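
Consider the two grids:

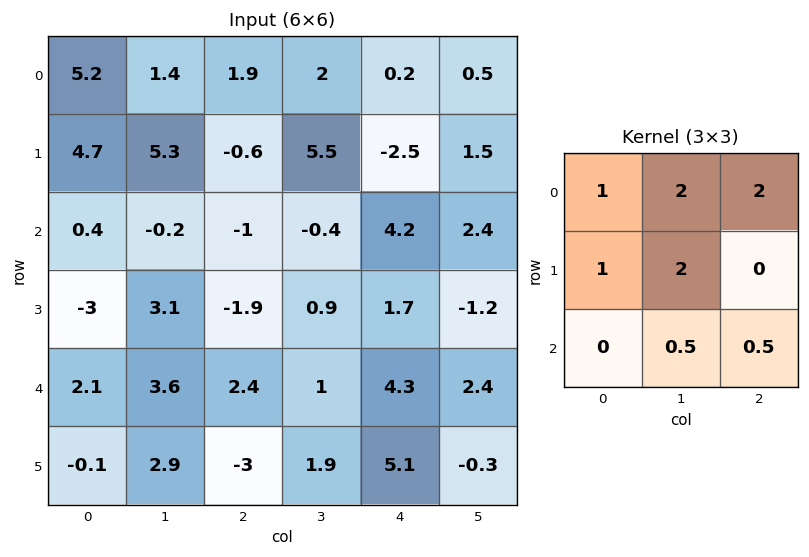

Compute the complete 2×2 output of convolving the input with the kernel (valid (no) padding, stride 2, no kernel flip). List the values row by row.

Output[0,0]: The receptive field on the input at this output position is [5.2 1.4 1.9 / 4.7 5.3 -0.6 / 0.4 -0.2 -1]. Elementwise product with the kernel and sum: 5.2·1 + 1.4·2 + 1.9·2 + 4.7·1 + 5.3·2 + -0.2·0.5 + -1·0.5.
Output[0,1]: The receptive field on the input at this output position is [1.9 2 0.2 / -0.6 5.5 -2.5 / -1 -0.4 4.2]. Elementwise product with the kernel and sum: 1.9·1 + 2·2 + 0.2·2 + -0.6·1 + 5.5·2 + -0.4·0.5 + 4.2·0.5.

26.5 18.6
4.2 9.15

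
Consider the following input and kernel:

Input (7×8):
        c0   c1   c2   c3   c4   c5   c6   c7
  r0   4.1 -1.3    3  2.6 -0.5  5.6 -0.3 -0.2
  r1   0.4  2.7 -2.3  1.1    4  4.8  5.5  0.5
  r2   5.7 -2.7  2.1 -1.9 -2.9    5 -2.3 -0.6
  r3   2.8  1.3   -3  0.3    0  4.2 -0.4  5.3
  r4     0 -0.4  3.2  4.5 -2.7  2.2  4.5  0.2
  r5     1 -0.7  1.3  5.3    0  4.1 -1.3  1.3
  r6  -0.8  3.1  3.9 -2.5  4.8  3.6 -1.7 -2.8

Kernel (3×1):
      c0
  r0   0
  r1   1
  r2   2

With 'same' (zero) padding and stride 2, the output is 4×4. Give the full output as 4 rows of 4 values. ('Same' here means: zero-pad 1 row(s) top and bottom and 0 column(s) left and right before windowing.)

4.9 -1.6 7.5 10.7
11.3 -3.9 -2.9 -3.1
2 5.8 -2.7 1.9
-0.8 3.9 4.8 -1.7

Output[0,0]: The receptive field on the zero-padded input at this output position is [0 / 4.1 / 0.4]. Elementwise product with the kernel and sum: 4.1·1 + 0.4·2.
Output[0,1]: The receptive field on the zero-padded input at this output position is [0 / 3 / -2.3]. Elementwise product with the kernel and sum: 3·1 + -2.3·2.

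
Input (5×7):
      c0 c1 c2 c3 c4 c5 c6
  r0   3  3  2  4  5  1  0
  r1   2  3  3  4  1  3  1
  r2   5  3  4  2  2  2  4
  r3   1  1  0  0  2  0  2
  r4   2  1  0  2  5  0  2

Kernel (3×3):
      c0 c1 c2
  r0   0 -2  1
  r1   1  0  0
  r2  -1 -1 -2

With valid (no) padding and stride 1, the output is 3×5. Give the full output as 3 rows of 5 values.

-18 -8 -10 -13 -13
0 0 -7 1 -9
-4 -10 -14 -9 -7

Output[0,0]: The receptive field on the input at this output position is [3 3 2 / 2 3 3 / 5 3 4]. Elementwise product with the kernel and sum: 3·-2 + 2·1 + 2·1 + 5·-1 + 3·-1 + 4·-2.
Output[0,1]: The receptive field on the input at this output position is [3 2 4 / 3 3 4 / 3 4 2]. Elementwise product with the kernel and sum: 2·-2 + 4·1 + 3·1 + 3·-1 + 4·-1 + 2·-2.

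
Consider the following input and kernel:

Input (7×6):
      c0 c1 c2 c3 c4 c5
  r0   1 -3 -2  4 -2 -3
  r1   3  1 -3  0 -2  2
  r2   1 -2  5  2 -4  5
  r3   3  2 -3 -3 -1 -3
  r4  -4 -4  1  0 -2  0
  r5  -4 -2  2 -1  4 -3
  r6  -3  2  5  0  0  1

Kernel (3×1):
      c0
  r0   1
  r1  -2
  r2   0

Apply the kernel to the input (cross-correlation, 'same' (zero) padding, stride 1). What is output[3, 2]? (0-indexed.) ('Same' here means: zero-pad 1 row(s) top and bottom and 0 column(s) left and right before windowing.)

The receptive field on the zero-padded input at this output position is [5 / -3 / 1]. Elementwise product with the kernel and sum: 5·1 + -3·-2.

11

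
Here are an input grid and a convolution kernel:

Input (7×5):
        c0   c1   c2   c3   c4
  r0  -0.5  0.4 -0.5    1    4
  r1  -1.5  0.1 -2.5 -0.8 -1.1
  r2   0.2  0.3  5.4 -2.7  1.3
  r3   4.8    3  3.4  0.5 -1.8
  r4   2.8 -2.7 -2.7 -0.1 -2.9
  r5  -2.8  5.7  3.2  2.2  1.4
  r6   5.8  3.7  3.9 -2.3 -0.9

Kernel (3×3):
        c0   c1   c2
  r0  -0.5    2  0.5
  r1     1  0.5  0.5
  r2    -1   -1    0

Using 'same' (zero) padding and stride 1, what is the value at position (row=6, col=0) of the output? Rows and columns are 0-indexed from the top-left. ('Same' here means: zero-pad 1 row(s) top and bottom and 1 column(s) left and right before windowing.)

The receptive field on the zero-padded input at this output position is [0 -2.8 5.7 / 0 5.8 3.7 / 0 0 0]. Elementwise product with the kernel and sum: 0·-0.5 + -2.8·2 + 5.7·0.5 + 0·1 + 5.8·0.5 + 3.7·0.5 + 0·-1 + 0·-1.

2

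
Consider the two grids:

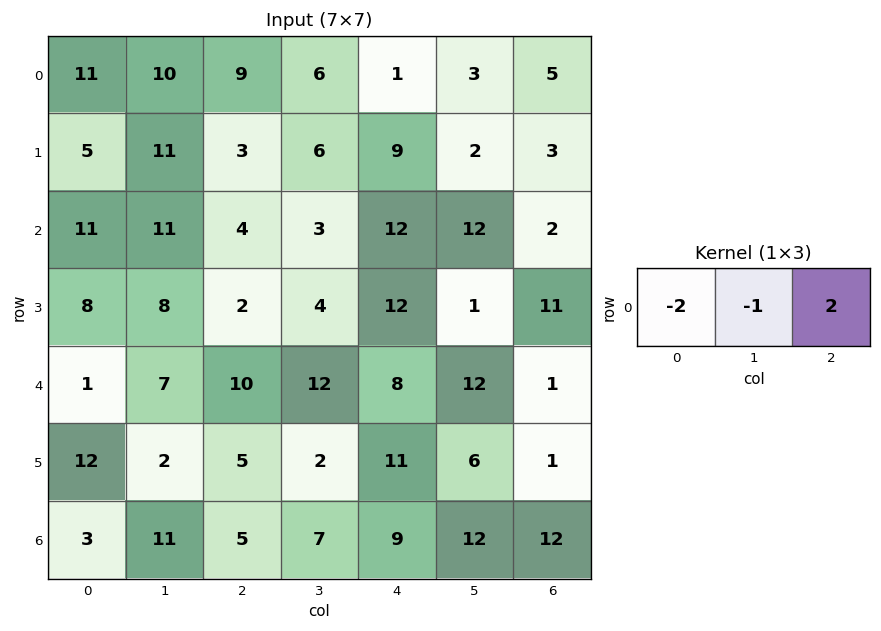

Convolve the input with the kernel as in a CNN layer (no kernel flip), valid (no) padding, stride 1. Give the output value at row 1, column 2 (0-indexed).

The receptive field on the input at this output position is [3 6 9]. Elementwise product with the kernel and sum: 3·-2 + 6·-1 + 9·2.

6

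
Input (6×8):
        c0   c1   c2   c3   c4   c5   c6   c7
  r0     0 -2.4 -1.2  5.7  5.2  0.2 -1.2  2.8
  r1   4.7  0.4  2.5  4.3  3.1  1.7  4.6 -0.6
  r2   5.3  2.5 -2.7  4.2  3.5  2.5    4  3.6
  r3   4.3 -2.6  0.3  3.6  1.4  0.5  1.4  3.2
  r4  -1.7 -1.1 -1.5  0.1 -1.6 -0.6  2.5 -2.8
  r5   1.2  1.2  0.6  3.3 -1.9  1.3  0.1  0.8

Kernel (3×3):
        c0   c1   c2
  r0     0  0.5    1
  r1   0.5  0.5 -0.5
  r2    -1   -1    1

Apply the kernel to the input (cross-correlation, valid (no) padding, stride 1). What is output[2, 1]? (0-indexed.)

2.6

The receptive field on the input at this output position is [2.5 -2.7 4.2 / -2.6 0.3 3.6 / -1.1 -1.5 0.1]. Elementwise product with the kernel and sum: -2.7·0.5 + 4.2·1 + -2.6·0.5 + 0.3·0.5 + 3.6·-0.5 + -1.1·-1 + -1.5·-1 + 0.1·1.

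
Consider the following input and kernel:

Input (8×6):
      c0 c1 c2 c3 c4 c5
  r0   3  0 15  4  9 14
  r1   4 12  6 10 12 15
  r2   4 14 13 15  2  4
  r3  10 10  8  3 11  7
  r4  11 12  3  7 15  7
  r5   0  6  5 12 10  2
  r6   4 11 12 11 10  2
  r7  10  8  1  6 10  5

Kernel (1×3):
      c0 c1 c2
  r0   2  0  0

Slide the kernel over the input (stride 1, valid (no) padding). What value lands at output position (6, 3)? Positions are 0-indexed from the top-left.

The receptive field on the input at this output position is [11 10 2]. Elementwise product with the kernel and sum: 11·2.

22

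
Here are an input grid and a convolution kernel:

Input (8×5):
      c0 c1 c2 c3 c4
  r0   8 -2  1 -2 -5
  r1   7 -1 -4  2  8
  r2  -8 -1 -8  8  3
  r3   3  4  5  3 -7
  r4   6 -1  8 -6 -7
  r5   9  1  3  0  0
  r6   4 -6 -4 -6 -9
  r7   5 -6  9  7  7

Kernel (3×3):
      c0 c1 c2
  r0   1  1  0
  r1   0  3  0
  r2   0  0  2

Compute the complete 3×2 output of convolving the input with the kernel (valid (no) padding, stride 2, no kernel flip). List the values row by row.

Output[0,0]: The receptive field on the input at this output position is [8 -2 1 / 7 -1 -4 / -8 -1 -8]. Elementwise product with the kernel and sum: 8·1 + -2·1 + -1·3 + -8·2.
Output[0,1]: The receptive field on the input at this output position is [1 -2 -5 / -4 2 8 / -8 8 3]. Elementwise product with the kernel and sum: 1·1 + -2·1 + 2·3 + 3·2.

-13 11
19 -5
0 -16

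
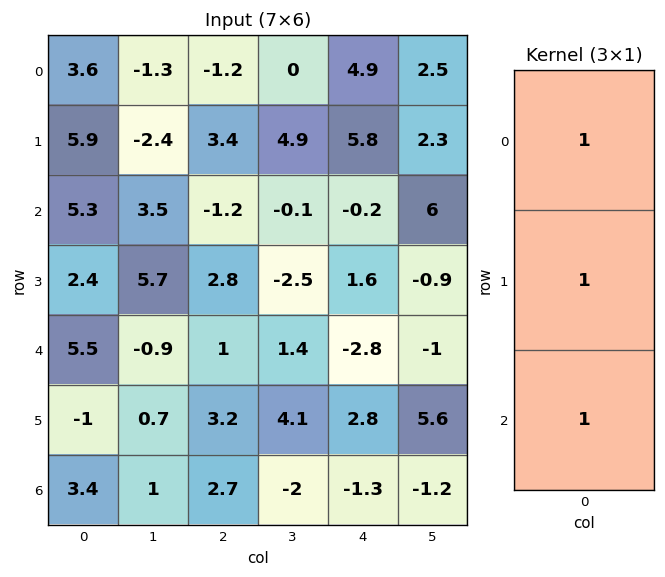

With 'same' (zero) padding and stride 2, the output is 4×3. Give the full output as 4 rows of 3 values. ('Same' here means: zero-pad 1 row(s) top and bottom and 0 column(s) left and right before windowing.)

Output[0,0]: The receptive field on the zero-padded input at this output position is [0 / 3.6 / 5.9]. Elementwise product with the kernel and sum: 0·1 + 3.6·1 + 5.9·1.
Output[0,1]: The receptive field on the zero-padded input at this output position is [0 / -1.2 / 3.4]. Elementwise product with the kernel and sum: 0·1 + -1.2·1 + 3.4·1.

9.5 2.2 10.7
13.6 5 7.2
6.9 7 1.6
2.4 5.9 1.5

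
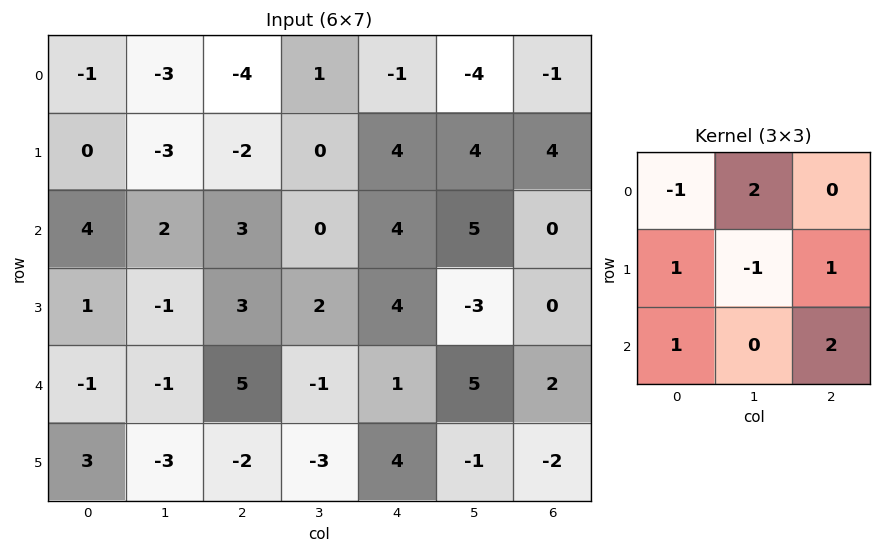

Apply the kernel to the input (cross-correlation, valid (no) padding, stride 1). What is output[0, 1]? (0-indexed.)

-4

The receptive field on the input at this output position is [-3 -4 1 / -3 -2 0 / 2 3 0]. Elementwise product with the kernel and sum: -3·-1 + -4·2 + -3·1 + -2·-1 + 0·1 + 2·1 + 0·2.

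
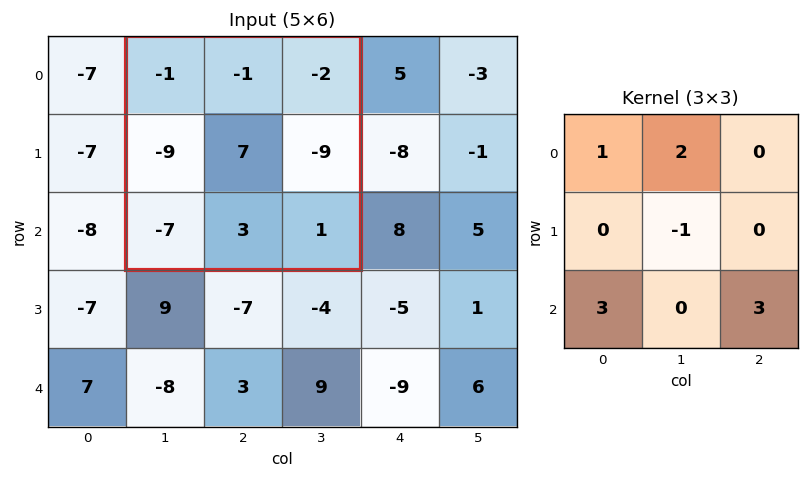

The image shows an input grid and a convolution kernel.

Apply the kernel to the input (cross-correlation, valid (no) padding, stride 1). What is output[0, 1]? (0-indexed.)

The receptive field on the input at this output position is [-1 -1 -2 / -9 7 -9 / -7 3 1]. Elementwise product with the kernel and sum: -1·1 + -1·2 + 7·-1 + -7·3 + 1·3.

-28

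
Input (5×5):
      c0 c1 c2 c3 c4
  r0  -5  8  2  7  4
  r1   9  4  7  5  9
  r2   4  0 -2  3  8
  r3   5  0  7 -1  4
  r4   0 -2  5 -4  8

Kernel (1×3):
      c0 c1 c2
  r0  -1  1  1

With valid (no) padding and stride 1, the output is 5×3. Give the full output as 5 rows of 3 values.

Output[0,0]: The receptive field on the input at this output position is [-5 8 2]. Elementwise product with the kernel and sum: -5·-1 + 8·1 + 2·1.
Output[0,1]: The receptive field on the input at this output position is [8 2 7]. Elementwise product with the kernel and sum: 8·-1 + 2·1 + 7·1.

15 1 9
2 8 7
-6 1 13
2 6 -4
3 3 -1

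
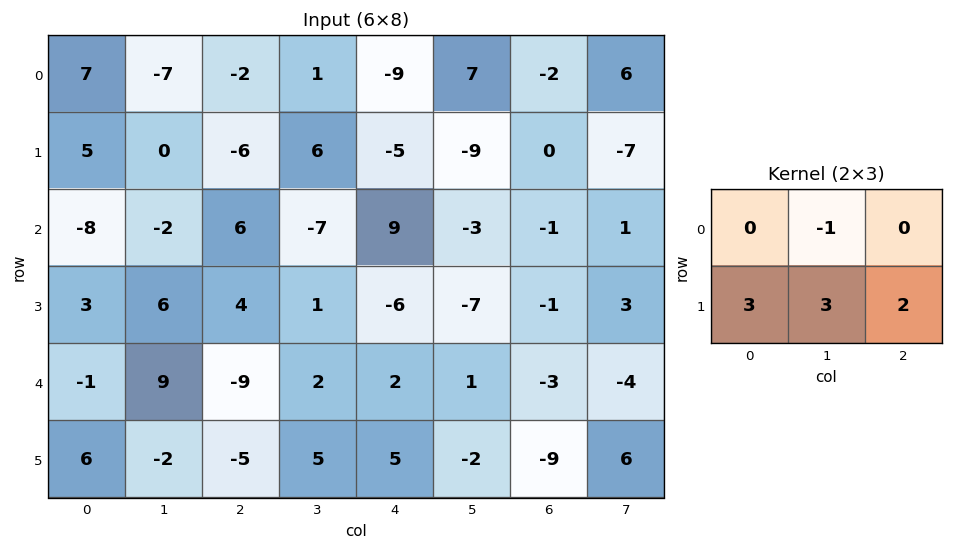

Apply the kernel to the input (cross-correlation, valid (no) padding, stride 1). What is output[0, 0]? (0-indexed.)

The receptive field on the input at this output position is [7 -7 -2 / 5 0 -6]. Elementwise product with the kernel and sum: -7·-1 + 5·3 + 0·3 + -6·2.

10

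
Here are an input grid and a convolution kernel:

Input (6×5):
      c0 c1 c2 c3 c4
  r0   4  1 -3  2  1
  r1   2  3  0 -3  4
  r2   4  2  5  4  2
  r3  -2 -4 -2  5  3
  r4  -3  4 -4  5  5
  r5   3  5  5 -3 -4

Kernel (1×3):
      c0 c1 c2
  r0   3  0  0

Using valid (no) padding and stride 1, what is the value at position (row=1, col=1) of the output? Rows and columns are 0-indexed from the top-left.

9

The receptive field on the input at this output position is [3 0 -3]. Elementwise product with the kernel and sum: 3·3.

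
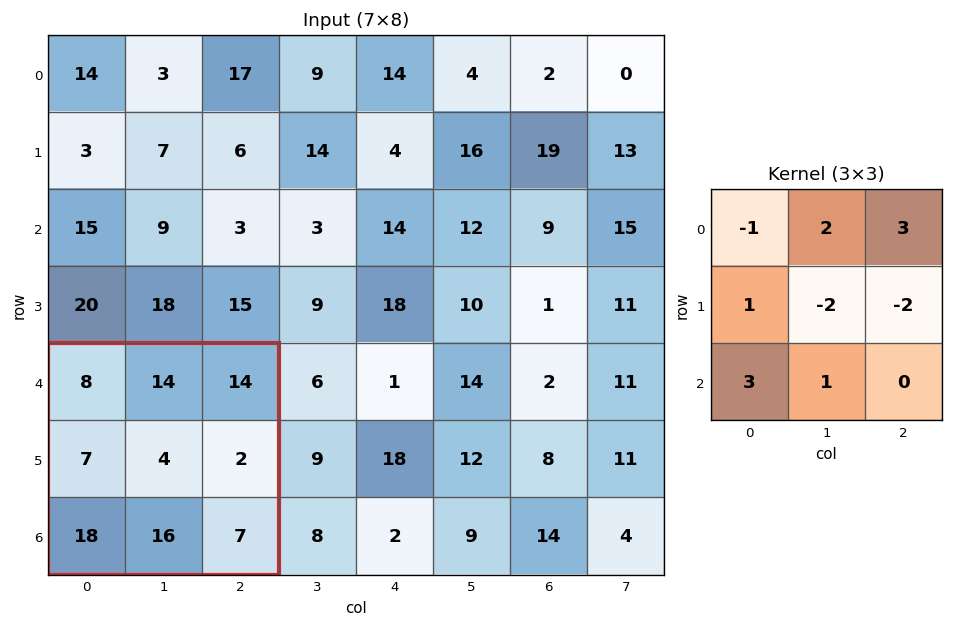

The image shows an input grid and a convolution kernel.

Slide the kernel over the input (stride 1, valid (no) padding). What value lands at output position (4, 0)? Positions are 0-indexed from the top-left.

The receptive field on the input at this output position is [8 14 14 / 7 4 2 / 18 16 7]. Elementwise product with the kernel and sum: 8·-1 + 14·2 + 14·3 + 7·1 + 4·-2 + 2·-2 + 18·3 + 16·1.

127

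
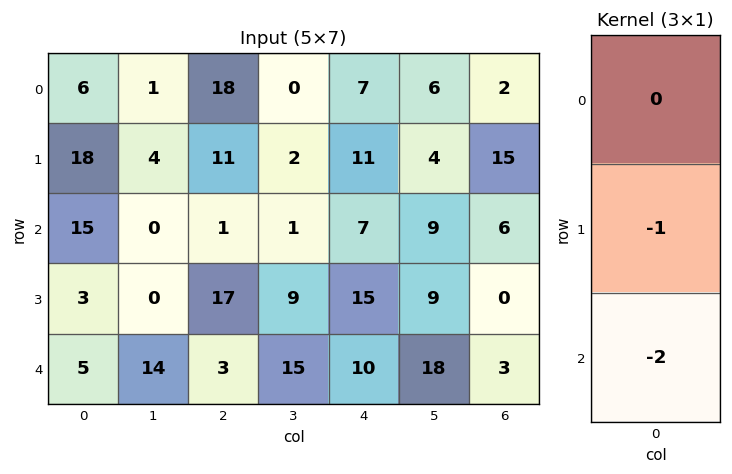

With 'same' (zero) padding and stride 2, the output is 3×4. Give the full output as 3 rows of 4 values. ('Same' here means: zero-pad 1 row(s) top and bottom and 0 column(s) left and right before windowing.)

-42 -40 -29 -32
-21 -35 -37 -6
-5 -3 -10 -3

Output[0,0]: The receptive field on the zero-padded input at this output position is [0 / 6 / 18]. Elementwise product with the kernel and sum: 6·-1 + 18·-2.
Output[0,1]: The receptive field on the zero-padded input at this output position is [0 / 18 / 11]. Elementwise product with the kernel and sum: 18·-1 + 11·-2.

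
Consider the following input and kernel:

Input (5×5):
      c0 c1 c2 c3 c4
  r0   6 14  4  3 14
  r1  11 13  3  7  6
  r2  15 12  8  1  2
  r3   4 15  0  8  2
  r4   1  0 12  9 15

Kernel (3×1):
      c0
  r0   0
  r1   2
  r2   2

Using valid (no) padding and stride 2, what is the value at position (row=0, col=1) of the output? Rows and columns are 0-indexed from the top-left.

The receptive field on the input at this output position is [4 / 3 / 8]. Elementwise product with the kernel and sum: 3·2 + 8·2.

22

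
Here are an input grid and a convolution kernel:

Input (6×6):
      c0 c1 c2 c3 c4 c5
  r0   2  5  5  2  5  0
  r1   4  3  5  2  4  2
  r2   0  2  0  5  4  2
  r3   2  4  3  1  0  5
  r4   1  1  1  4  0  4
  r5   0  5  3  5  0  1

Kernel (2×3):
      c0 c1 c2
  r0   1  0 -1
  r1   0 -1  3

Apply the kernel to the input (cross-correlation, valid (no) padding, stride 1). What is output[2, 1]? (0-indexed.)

-3

The receptive field on the input at this output position is [2 0 5 / 4 3 1]. Elementwise product with the kernel and sum: 2·1 + 5·-1 + 3·-1 + 1·3.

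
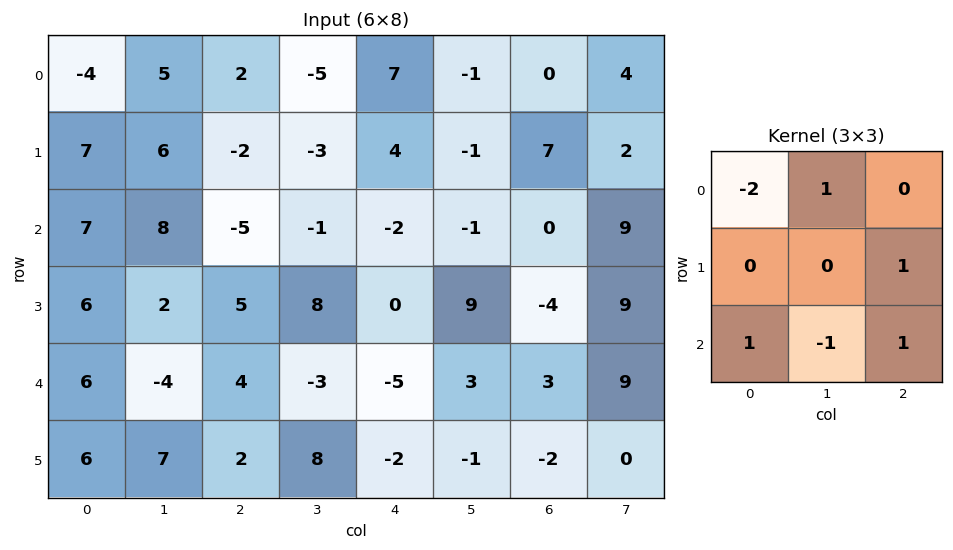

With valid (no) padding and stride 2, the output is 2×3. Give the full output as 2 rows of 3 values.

Output[0,0]: The receptive field on the input at this output position is [-4 5 2 / 7 6 -2 / 7 8 -5]. Elementwise product with the kernel and sum: -4·-2 + 5·1 + -2·1 + 7·1 + 8·-1 + -5·1.
Output[0,1]: The receptive field on the input at this output position is [2 -5 7 / -2 -3 4 / -5 -1 -2]. Elementwise product with the kernel and sum: 2·-2 + -5·1 + 4·1 + -5·1 + -1·-1 + -2·1.

5 -11 -9
13 11 -6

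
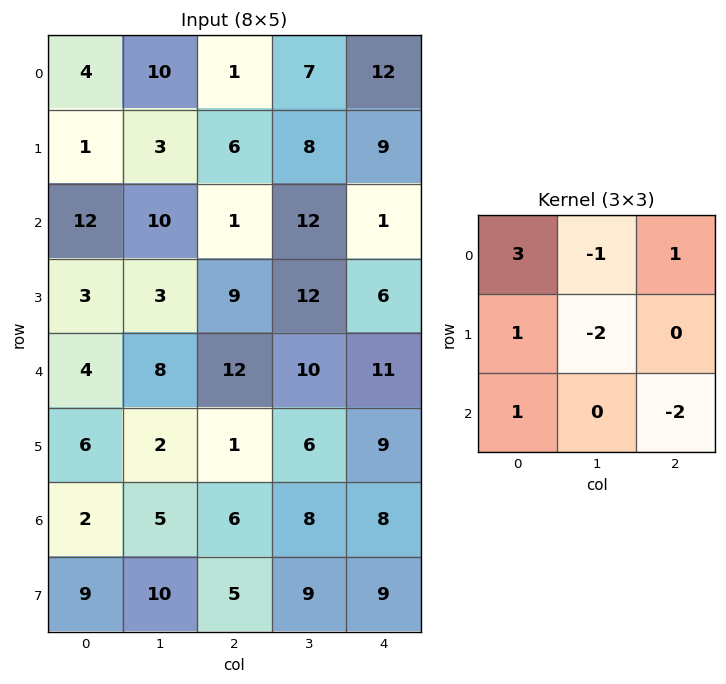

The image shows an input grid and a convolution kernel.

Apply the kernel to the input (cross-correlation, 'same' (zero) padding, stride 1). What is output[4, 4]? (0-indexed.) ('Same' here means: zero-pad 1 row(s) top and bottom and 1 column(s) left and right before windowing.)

The receptive field on the zero-padded input at this output position is [12 6 0 / 10 11 0 / 6 9 0]. Elementwise product with the kernel and sum: 12·3 + 6·-1 + 0·1 + 10·1 + 11·-2 + 6·1 + 0·-2.

24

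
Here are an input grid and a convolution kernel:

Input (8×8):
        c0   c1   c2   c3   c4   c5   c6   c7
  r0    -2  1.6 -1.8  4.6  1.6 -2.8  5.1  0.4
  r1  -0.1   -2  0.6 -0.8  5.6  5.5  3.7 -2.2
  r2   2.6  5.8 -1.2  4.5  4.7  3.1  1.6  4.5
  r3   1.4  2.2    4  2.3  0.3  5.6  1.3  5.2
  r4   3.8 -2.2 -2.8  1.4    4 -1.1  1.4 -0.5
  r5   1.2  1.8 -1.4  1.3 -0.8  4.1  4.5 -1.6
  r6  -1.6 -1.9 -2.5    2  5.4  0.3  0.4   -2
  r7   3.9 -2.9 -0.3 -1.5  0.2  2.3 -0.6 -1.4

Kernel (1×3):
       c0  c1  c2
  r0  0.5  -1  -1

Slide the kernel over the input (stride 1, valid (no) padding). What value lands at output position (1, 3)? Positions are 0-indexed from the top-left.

-11.5

The receptive field on the input at this output position is [-0.8 5.6 5.5]. Elementwise product with the kernel and sum: -0.8·0.5 + 5.6·-1 + 5.5·-1.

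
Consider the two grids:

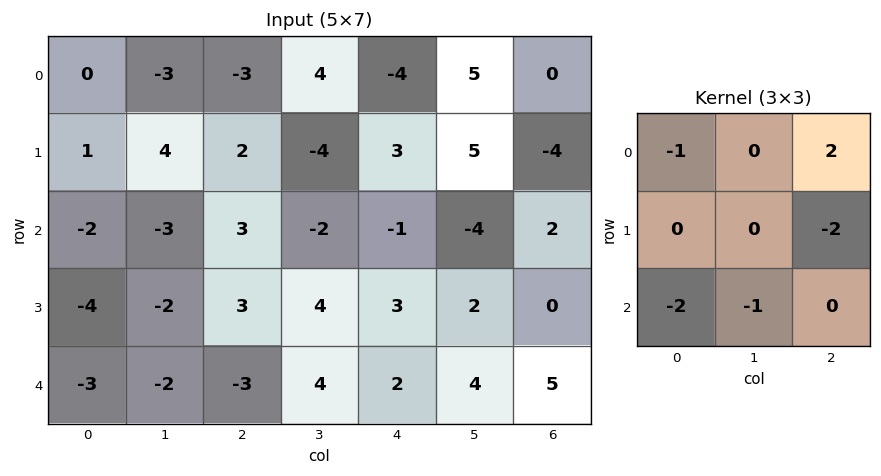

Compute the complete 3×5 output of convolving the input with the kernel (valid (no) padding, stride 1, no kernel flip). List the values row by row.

Output[0,0]: The receptive field on the input at this output position is [0 -3 -3 / 1 4 2 / -2 -3 3]. Elementwise product with the kernel and sum: 0·-1 + -3·2 + 2·-2 + -2·-2 + -3·-1.
Output[0,1]: The receptive field on the input at this output position is [-3 -3 4 / 4 2 -4 / -3 3 -2]. Elementwise product with the kernel and sum: -3·-1 + 4·2 + -4·-2 + -3·-2 + 3·-1.

-3 22 -15 1 18
7 -7 -4 11 -23
10 -2 -9 -20 -3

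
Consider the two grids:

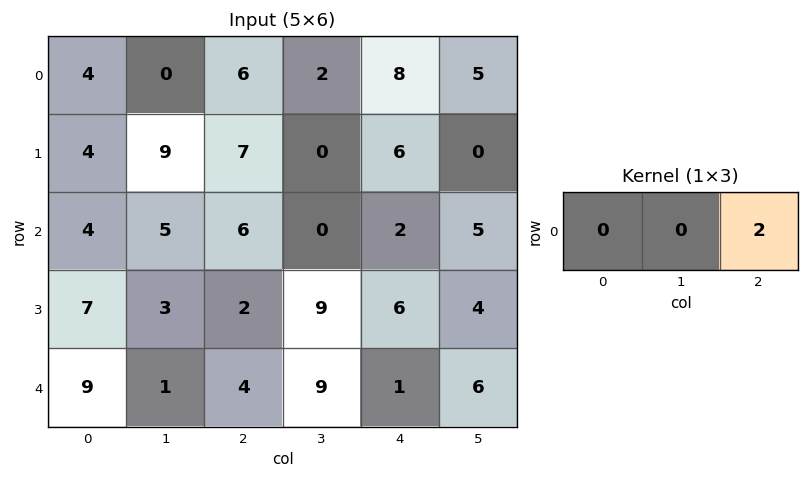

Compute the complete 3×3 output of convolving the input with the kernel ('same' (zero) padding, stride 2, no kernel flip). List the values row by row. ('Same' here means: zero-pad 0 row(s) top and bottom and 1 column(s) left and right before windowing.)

Output[0,0]: The receptive field on the zero-padded input at this output position is [0 4 0]. Elementwise product with the kernel and sum: 0·2.
Output[0,1]: The receptive field on the zero-padded input at this output position is [0 6 2]. Elementwise product with the kernel and sum: 2·2.

0 4 10
10 0 10
2 18 12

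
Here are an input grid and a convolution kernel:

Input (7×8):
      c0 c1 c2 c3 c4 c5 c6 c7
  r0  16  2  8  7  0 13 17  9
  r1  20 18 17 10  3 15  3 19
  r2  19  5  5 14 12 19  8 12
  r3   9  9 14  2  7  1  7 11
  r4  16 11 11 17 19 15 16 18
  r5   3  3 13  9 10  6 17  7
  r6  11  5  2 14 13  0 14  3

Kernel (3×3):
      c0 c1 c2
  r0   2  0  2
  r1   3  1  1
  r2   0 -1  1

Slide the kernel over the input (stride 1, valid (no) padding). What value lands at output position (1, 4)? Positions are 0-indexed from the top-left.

81

The receptive field on the input at this output position is [3 15 3 / 12 19 8 / 7 1 7]. Elementwise product with the kernel and sum: 3·2 + 3·2 + 12·3 + 19·1 + 8·1 + 1·-1 + 7·1.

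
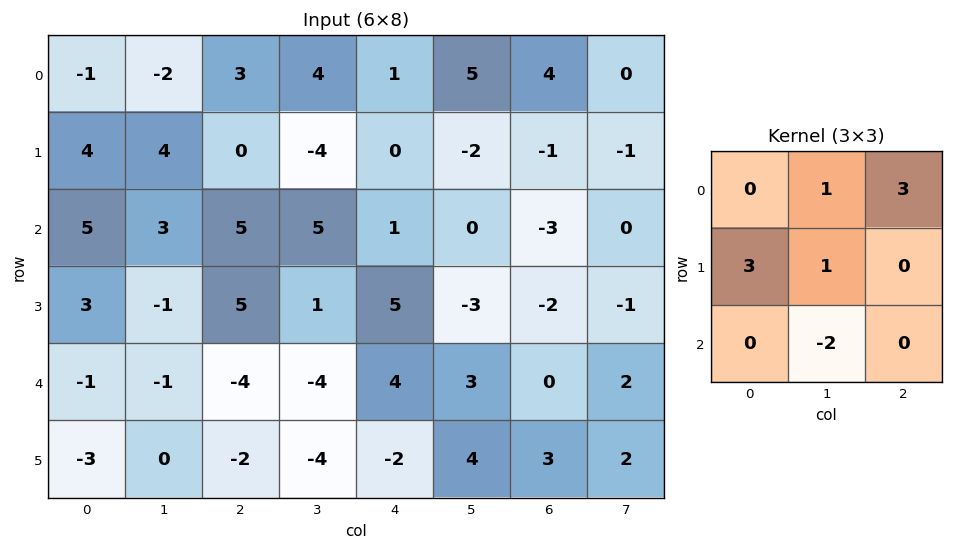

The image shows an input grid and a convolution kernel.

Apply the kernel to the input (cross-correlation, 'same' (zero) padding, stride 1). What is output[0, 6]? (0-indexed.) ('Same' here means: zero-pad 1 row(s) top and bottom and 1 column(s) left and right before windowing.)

21

The receptive field on the zero-padded input at this output position is [0 0 0 / 5 4 0 / -2 -1 -1]. Elementwise product with the kernel and sum: 0·1 + 0·3 + 5·3 + 4·1 + -1·-2.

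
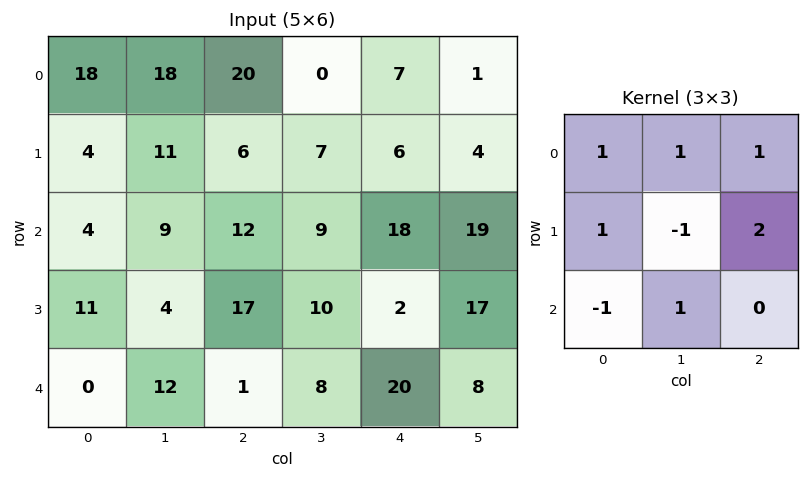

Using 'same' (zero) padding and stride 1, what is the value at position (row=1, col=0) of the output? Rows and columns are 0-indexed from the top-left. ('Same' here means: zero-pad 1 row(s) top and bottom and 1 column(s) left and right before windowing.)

The receptive field on the zero-padded input at this output position is [0 18 18 / 0 4 11 / 0 4 9]. Elementwise product with the kernel and sum: 0·1 + 18·1 + 18·1 + 0·1 + 4·-1 + 11·2 + 0·-1 + 4·1.

58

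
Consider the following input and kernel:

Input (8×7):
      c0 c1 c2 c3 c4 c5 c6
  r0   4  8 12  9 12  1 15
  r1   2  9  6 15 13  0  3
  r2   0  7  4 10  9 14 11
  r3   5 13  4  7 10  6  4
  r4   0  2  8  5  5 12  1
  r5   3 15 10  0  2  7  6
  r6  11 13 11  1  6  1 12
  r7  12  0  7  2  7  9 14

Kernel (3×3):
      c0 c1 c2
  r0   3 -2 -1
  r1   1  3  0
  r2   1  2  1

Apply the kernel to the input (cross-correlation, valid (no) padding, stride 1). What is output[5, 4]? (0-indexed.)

34

The receptive field on the input at this output position is [2 7 6 / 6 1 12 / 7 9 14]. Elementwise product with the kernel and sum: 2·3 + 7·-2 + 6·-1 + 6·1 + 1·3 + 7·1 + 9·2 + 14·1.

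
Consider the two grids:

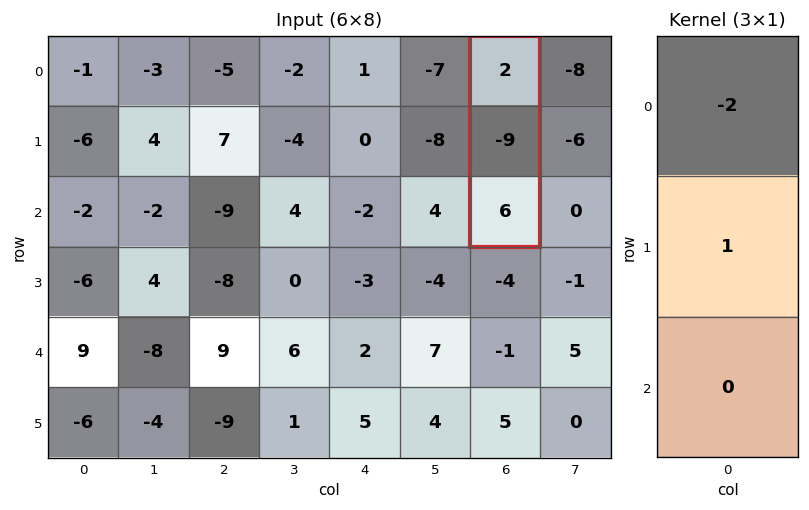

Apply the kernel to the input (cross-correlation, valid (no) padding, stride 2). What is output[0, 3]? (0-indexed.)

-13

The receptive field on the input at this output position is [2 / -9 / 6]. Elementwise product with the kernel and sum: 2·-2 + -9·1.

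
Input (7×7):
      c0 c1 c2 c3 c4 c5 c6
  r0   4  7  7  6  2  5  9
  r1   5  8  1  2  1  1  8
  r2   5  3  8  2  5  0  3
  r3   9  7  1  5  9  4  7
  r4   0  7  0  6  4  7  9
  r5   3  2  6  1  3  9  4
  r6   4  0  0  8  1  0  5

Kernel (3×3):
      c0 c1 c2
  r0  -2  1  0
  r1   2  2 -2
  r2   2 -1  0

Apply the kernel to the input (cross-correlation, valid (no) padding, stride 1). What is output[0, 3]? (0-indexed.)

-7

The receptive field on the input at this output position is [6 2 5 / 2 1 1 / 2 5 0]. Elementwise product with the kernel and sum: 6·-2 + 2·1 + 2·2 + 1·2 + 1·-2 + 2·2 + 5·-1.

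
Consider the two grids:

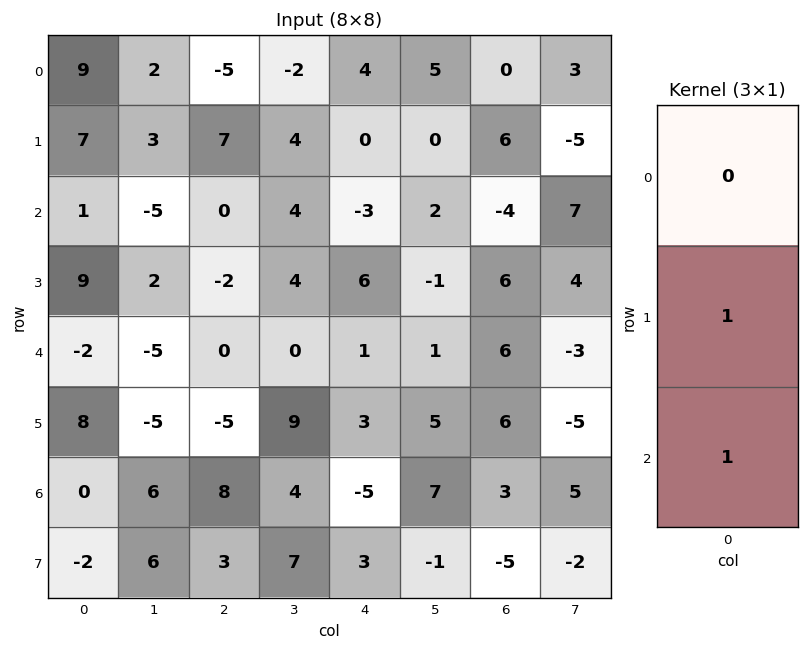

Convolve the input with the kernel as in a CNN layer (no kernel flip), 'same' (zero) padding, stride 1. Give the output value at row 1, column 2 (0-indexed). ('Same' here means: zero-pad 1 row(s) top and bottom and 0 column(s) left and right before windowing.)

The receptive field on the zero-padded input at this output position is [-5 / 7 / 0]. Elementwise product with the kernel and sum: 7·1 + 0·1.

7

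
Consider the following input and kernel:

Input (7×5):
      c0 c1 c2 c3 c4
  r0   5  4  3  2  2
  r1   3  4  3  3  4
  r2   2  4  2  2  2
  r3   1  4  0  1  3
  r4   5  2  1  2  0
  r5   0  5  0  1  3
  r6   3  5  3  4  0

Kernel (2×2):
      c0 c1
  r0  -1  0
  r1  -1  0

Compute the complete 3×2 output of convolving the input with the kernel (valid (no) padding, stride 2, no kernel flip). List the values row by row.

-8 -6
-3 -2
-5 -1

Output[0,0]: The receptive field on the input at this output position is [5 4 / 3 4]. Elementwise product with the kernel and sum: 5·-1 + 3·-1.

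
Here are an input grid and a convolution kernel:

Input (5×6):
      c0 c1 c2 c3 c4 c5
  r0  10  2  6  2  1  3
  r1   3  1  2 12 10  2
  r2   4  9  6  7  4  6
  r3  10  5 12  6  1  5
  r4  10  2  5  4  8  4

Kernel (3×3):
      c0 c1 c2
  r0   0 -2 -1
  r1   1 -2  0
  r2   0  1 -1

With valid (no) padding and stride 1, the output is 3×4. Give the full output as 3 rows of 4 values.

-6 -18 -24 -15
-25 -13 -37 -27
-27 -37 -22 -6

Output[0,0]: The receptive field on the input at this output position is [10 2 6 / 3 1 2 / 4 9 6]. Elementwise product with the kernel and sum: 2·-2 + 6·-1 + 3·1 + 1·-2 + 9·1 + 6·-1.
Output[0,1]: The receptive field on the input at this output position is [2 6 2 / 1 2 12 / 9 6 7]. Elementwise product with the kernel and sum: 6·-2 + 2·-1 + 1·1 + 2·-2 + 6·1 + 7·-1.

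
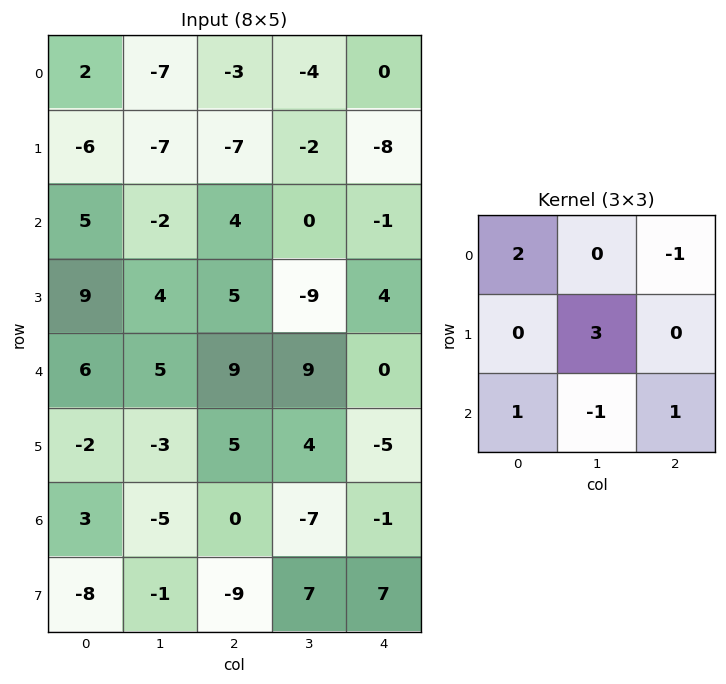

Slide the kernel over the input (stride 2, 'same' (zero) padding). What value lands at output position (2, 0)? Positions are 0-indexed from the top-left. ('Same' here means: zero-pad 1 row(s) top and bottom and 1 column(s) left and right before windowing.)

The receptive field on the zero-padded input at this output position is [0 9 4 / 0 6 5 / 0 -2 -3]. Elementwise product with the kernel and sum: 0·2 + 4·-1 + 6·3 + 0·1 + -2·-1 + -3·1.

13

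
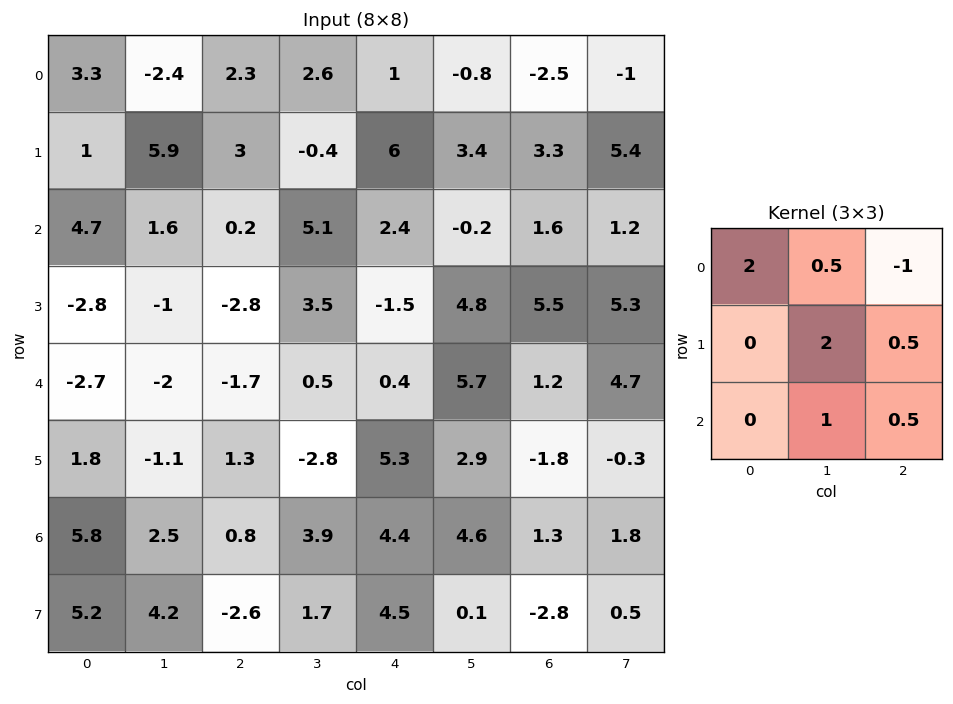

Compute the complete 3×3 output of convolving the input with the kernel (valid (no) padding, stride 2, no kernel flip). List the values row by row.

Output[0,0]: The receptive field on the input at this output position is [3.3 -2.4 2.3 / 1 5.9 3 / 4.7 1.6 0.2]. Elementwise product with the kernel and sum: 3.3·2 + -2.4·0.5 + 2.3·-1 + 5.9·2 + 3·0.5 + 1.6·1 + 0.2·0.5.
Output[0,1]: The receptive field on the input at this output position is [2.3 2.6 1 / 3 -0.4 6 / 0.2 5.1 2.4]. Elementwise product with the kernel and sum: 2.3·2 + 2.6·0.5 + 1·-1 + -0.4·2 + 6·0.5 + 5.1·1 + 2.4·0.5.

18.1 13.4 13.15
3.75 7.5 21.75
-3.35 -0.4 12.6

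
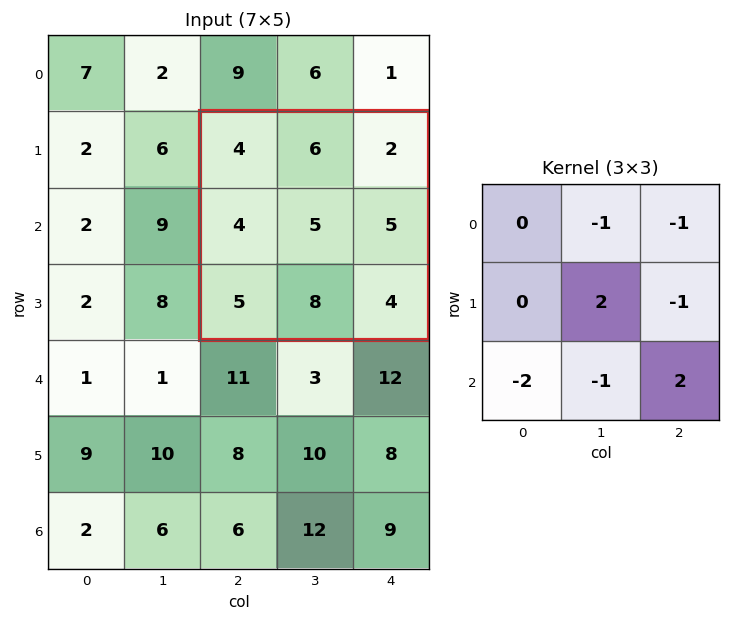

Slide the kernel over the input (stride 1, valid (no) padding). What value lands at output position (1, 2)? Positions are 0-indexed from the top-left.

-13

The receptive field on the input at this output position is [4 6 2 / 4 5 5 / 5 8 4]. Elementwise product with the kernel and sum: 6·-1 + 2·-1 + 5·2 + 5·-1 + 5·-2 + 8·-1 + 4·2.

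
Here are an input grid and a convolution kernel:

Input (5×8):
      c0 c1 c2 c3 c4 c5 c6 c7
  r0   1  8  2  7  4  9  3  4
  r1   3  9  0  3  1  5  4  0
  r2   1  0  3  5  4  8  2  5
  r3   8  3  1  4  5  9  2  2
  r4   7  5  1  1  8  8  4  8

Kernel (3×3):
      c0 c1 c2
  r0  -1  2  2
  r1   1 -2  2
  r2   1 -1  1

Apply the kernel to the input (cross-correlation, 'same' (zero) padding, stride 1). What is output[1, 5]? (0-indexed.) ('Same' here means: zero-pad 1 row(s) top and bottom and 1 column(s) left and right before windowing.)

The receptive field on the zero-padded input at this output position is [4 9 3 / 1 5 4 / 4 8 2]. Elementwise product with the kernel and sum: 4·-1 + 9·2 + 3·2 + 1·1 + 5·-2 + 4·2 + 4·1 + 8·-1 + 2·1.

17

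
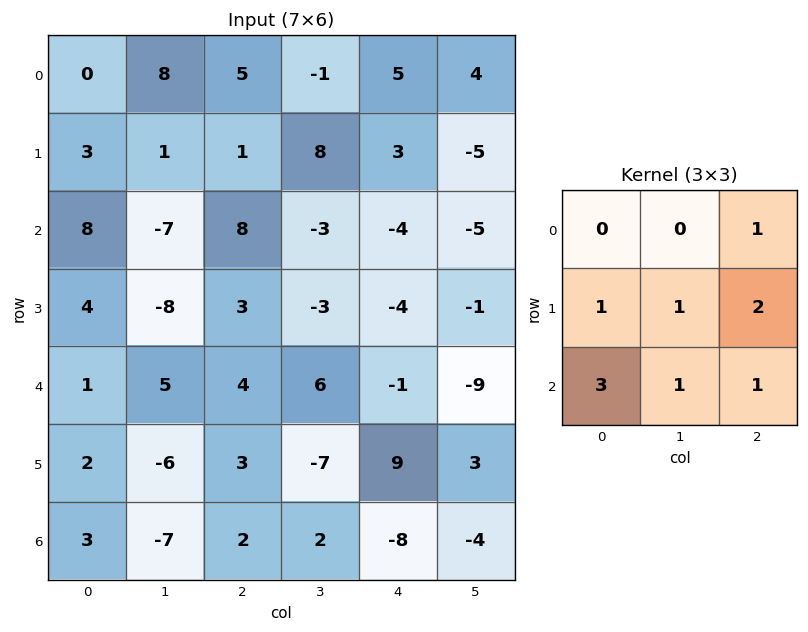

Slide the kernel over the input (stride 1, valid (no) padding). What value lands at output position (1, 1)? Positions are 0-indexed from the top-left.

-21

The receptive field on the input at this output position is [1 1 8 / -7 8 -3 / -8 3 -3]. Elementwise product with the kernel and sum: 8·1 + -7·1 + 8·1 + -3·2 + -8·3 + 3·1 + -3·1.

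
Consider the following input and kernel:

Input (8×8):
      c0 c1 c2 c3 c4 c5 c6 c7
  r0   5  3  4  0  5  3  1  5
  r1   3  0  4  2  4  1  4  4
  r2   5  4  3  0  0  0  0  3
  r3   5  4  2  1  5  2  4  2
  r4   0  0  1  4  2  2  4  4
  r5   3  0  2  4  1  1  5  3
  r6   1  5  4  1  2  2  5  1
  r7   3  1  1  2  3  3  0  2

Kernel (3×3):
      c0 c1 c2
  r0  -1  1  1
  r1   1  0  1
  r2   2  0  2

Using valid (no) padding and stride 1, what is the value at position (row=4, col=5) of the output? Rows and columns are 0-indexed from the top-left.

The receptive field on the input at this output position is [2 4 4 / 1 5 3 / 2 5 1]. Elementwise product with the kernel and sum: 2·-1 + 4·1 + 4·1 + 1·1 + 3·1 + 2·2 + 1·2.

16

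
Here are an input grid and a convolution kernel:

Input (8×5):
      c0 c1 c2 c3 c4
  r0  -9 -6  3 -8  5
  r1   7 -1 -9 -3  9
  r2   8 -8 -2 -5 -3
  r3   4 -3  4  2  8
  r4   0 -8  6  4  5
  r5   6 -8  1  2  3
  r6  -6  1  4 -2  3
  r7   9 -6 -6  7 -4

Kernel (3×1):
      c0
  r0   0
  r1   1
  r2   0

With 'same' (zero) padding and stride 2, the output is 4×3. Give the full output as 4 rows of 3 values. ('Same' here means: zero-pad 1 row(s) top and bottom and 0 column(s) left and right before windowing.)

Output[0,0]: The receptive field on the zero-padded input at this output position is [0 / -9 / 7]. Elementwise product with the kernel and sum: -9·1.
Output[0,1]: The receptive field on the zero-padded input at this output position is [0 / 3 / -9]. Elementwise product with the kernel and sum: 3·1.

-9 3 5
8 -2 -3
0 6 5
-6 4 3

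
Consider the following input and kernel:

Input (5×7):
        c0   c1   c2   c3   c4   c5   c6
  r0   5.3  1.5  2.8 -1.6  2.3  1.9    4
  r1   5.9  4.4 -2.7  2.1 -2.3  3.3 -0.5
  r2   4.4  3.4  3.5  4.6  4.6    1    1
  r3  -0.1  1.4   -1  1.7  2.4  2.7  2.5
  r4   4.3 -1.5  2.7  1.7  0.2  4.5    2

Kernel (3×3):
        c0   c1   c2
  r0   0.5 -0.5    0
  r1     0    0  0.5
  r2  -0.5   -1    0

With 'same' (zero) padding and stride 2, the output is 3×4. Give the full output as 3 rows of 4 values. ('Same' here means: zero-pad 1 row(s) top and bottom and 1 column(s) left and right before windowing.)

Output[0,0]: The receptive field on the zero-padded input at this output position is [0 0 0 / 0 5.3 1.5 / 0 5.9 4.4]. Elementwise product with the kernel and sum: 0·0.5 + 0·-0.5 + 1.5·0.5 + 0·-0.5 + 5.9·-1.
Output[0,1]: The receptive field on the zero-padded input at this output position is [0 0 0 / 1.5 2.8 -1.6 / 4.4 -2.7 2.1]. Elementwise product with the kernel and sum: 0·0.5 + 0·-0.5 + -1.6·0.5 + 4.4·-0.5 + -2.7·-1.

-5.15 -0.3 2.2 -1.15
-1.15 6.15 -0.55 -1.95
-0.7 2.05 1.9 0.1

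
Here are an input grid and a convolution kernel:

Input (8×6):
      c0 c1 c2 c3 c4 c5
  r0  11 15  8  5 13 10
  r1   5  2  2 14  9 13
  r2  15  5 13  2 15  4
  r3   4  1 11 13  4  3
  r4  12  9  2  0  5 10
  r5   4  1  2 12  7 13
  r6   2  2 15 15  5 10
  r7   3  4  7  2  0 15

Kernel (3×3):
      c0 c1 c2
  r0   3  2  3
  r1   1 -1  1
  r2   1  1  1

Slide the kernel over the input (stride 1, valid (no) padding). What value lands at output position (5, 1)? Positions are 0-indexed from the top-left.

58

The receptive field on the input at this output position is [1 2 12 / 2 15 15 / 4 7 2]. Elementwise product with the kernel and sum: 1·3 + 2·2 + 12·3 + 2·1 + 15·-1 + 15·1 + 4·1 + 7·1 + 2·1.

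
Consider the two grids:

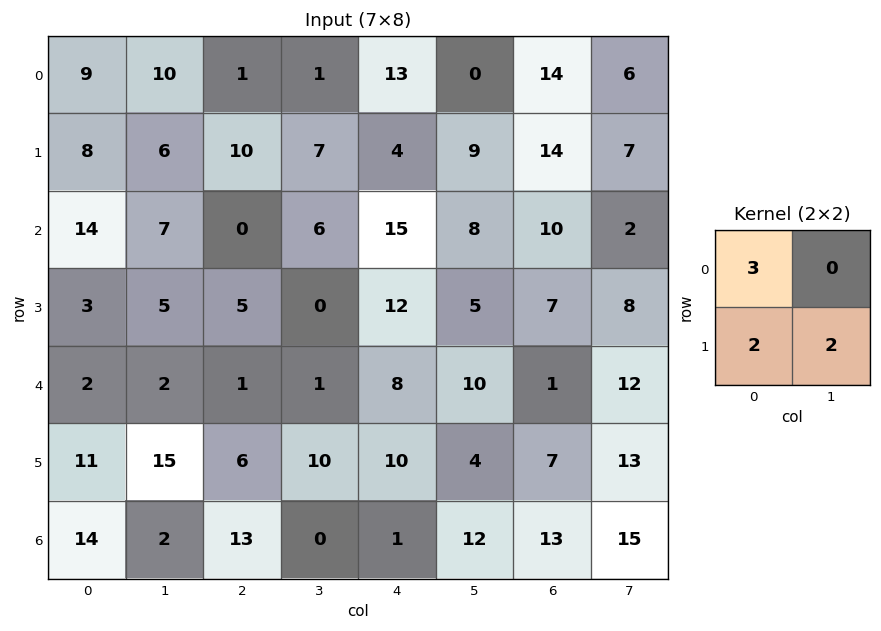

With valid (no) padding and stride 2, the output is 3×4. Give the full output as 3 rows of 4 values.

55 37 65 84
58 10 79 60
58 35 52 43

Output[0,0]: The receptive field on the input at this output position is [9 10 / 8 6]. Elementwise product with the kernel and sum: 9·3 + 8·2 + 6·2.
Output[0,1]: The receptive field on the input at this output position is [1 1 / 10 7]. Elementwise product with the kernel and sum: 1·3 + 10·2 + 7·2.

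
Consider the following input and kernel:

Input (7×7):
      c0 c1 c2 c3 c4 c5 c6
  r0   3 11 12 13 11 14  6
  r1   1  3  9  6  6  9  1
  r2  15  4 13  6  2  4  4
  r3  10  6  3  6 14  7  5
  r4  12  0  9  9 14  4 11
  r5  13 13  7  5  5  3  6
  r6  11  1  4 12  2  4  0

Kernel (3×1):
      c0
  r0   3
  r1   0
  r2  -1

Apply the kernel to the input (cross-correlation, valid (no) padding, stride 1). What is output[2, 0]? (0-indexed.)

33

The receptive field on the input at this output position is [15 / 10 / 12]. Elementwise product with the kernel and sum: 15·3 + 12·-1.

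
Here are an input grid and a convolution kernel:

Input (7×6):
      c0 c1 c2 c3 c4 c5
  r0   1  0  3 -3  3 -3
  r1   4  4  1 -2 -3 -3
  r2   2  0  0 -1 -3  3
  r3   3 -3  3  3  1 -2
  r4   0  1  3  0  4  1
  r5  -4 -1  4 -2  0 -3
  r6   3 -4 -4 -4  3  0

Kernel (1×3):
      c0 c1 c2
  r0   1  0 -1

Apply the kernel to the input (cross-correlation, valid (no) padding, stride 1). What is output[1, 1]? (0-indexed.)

6

The receptive field on the input at this output position is [4 1 -2]. Elementwise product with the kernel and sum: 4·1 + -2·-1.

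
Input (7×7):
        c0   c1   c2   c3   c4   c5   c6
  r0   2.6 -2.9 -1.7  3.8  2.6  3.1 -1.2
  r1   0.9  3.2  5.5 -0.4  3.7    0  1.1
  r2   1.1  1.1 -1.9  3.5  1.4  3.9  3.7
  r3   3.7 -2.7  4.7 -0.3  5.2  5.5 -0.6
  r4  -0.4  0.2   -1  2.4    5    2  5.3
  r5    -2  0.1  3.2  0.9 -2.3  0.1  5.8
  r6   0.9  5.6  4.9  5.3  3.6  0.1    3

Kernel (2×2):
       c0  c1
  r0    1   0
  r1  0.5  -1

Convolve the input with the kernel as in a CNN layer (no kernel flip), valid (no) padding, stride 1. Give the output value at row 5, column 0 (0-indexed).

The receptive field on the input at this output position is [-2 0.1 / 0.9 5.6]. Elementwise product with the kernel and sum: -2·1 + 0.9·0.5 + 5.6·-1.

-7.15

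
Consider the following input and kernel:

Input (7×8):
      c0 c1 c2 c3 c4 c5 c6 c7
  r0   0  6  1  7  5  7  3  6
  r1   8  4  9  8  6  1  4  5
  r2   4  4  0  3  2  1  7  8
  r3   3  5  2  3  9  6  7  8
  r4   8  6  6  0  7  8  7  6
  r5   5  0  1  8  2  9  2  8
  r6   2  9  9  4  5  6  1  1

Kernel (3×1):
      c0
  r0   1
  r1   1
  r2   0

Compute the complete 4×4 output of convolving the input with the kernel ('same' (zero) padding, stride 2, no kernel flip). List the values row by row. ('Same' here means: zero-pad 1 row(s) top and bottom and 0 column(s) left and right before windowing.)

Output[0,0]: The receptive field on the zero-padded input at this output position is [0 / 0 / 8]. Elementwise product with the kernel and sum: 0·1 + 0·1.
Output[0,1]: The receptive field on the zero-padded input at this output position is [0 / 1 / 9]. Elementwise product with the kernel and sum: 0·1 + 1·1.

0 1 5 3
12 9 8 11
11 8 16 14
7 10 7 3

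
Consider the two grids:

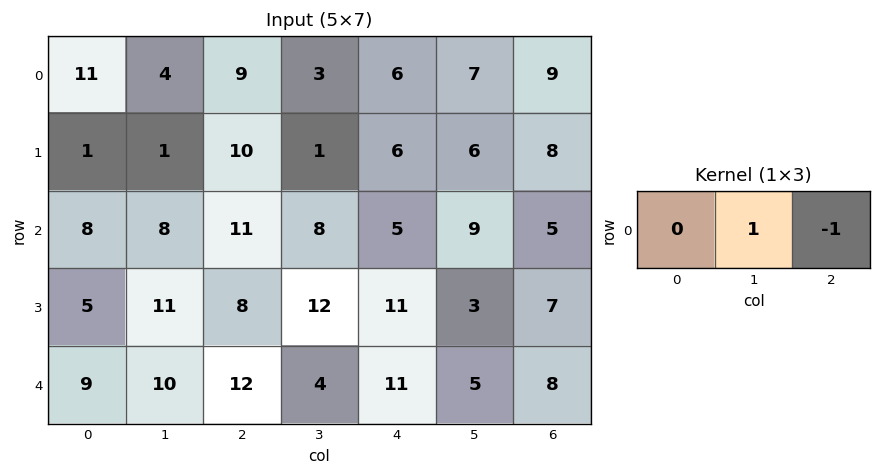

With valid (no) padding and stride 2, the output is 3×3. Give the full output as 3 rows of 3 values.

Output[0,0]: The receptive field on the input at this output position is [11 4 9]. Elementwise product with the kernel and sum: 4·1 + 9·-1.

-5 -3 -2
-3 3 4
-2 -7 -3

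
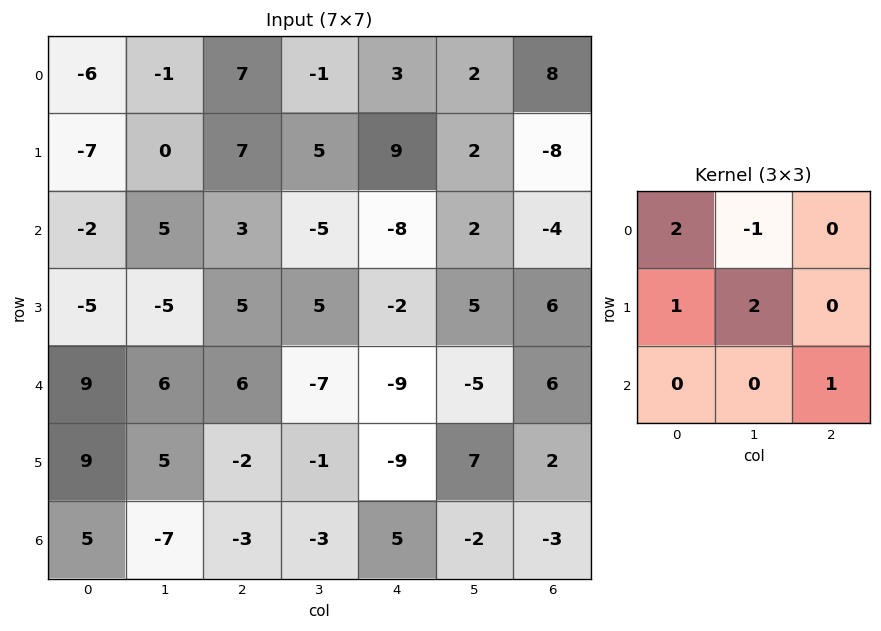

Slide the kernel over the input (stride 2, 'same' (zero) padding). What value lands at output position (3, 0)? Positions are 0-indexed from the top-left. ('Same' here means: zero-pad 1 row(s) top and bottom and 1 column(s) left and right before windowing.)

1

The receptive field on the zero-padded input at this output position is [0 9 5 / 0 5 -7 / 0 0 0]. Elementwise product with the kernel and sum: 0·2 + 9·-1 + 0·1 + 5·2 + 0·1.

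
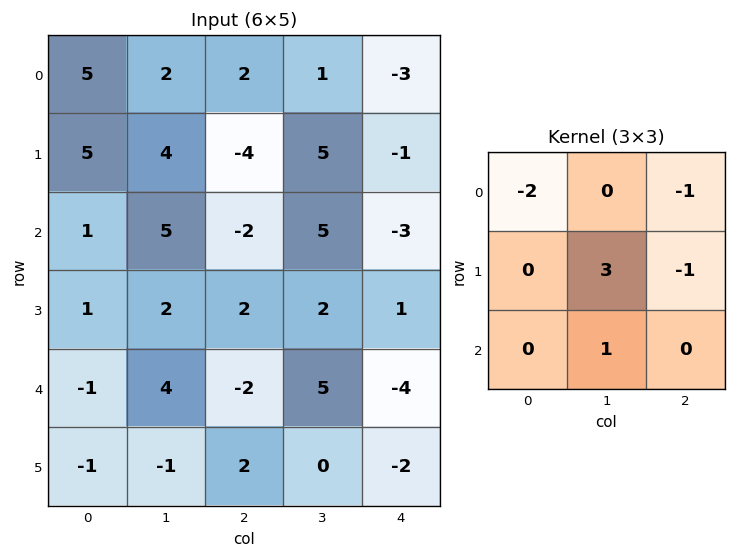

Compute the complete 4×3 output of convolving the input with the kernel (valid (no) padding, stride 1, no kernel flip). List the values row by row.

9 -24 20
13 -22 29
8 -13 17
9 -15 14

Output[0,0]: The receptive field on the input at this output position is [5 2 2 / 5 4 -4 / 1 5 -2]. Elementwise product with the kernel and sum: 5·-2 + 2·-1 + 4·3 + -4·-1 + 5·1.
Output[0,1]: The receptive field on the input at this output position is [2 2 1 / 4 -4 5 / 5 -2 5]. Elementwise product with the kernel and sum: 2·-2 + 1·-1 + -4·3 + 5·-1 + -2·1.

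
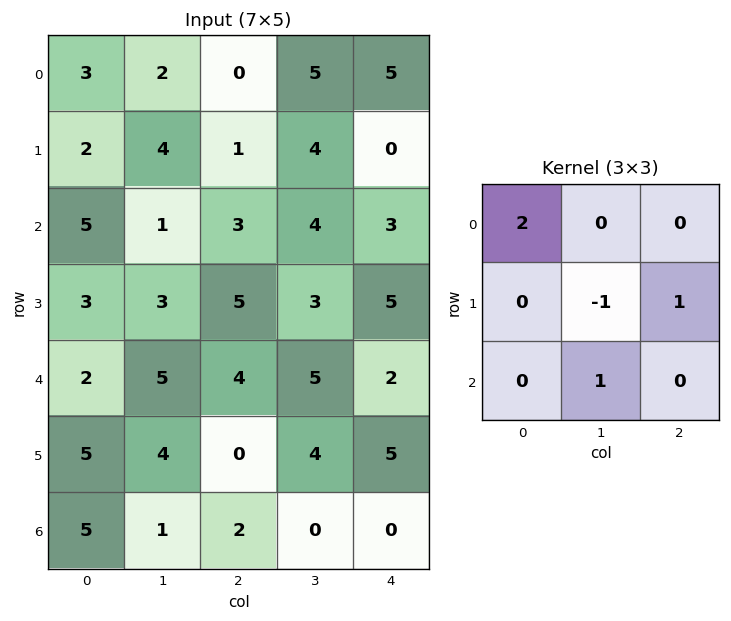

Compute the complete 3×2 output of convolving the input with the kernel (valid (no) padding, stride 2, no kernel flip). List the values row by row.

Output[0,0]: The receptive field on the input at this output position is [3 2 0 / 2 4 1 / 5 1 3]. Elementwise product with the kernel and sum: 3·2 + 4·-1 + 1·1 + 1·1.

4 0
17 13
1 9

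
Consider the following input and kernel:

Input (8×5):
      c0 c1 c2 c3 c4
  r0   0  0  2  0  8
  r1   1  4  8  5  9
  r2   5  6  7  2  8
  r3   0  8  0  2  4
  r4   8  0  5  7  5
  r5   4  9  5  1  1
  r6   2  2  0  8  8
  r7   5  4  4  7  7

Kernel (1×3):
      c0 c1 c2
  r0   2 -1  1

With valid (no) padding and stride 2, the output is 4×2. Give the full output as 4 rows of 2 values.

Output[0,0]: The receptive field on the input at this output position is [0 0 2]. Elementwise product with the kernel and sum: 0·2 + 0·-1 + 2·1.
Output[0,1]: The receptive field on the input at this output position is [2 0 8]. Elementwise product with the kernel and sum: 2·2 + 0·-1 + 8·1.

2 12
11 20
21 8
2 0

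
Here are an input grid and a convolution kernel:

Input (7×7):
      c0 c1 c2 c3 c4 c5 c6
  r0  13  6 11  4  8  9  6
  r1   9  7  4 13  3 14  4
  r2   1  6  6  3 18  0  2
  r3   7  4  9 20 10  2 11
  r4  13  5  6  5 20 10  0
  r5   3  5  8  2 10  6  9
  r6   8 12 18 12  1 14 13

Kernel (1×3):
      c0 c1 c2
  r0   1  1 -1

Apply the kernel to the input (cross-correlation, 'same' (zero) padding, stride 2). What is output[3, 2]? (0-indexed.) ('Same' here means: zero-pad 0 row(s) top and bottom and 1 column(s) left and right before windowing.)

-1

The receptive field on the zero-padded input at this output position is [12 1 14]. Elementwise product with the kernel and sum: 12·1 + 1·1 + 14·-1.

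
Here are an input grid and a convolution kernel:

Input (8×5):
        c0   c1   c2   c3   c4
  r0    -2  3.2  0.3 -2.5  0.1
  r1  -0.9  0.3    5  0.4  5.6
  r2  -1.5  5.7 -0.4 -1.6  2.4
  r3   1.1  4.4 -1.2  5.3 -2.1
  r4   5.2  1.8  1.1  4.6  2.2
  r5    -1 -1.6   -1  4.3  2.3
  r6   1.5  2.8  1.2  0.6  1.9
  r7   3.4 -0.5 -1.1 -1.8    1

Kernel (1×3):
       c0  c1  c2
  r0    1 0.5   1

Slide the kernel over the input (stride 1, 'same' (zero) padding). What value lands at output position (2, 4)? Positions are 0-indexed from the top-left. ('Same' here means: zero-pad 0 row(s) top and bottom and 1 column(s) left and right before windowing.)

-0.4

The receptive field on the zero-padded input at this output position is [-1.6 2.4 0]. Elementwise product with the kernel and sum: -1.6·1 + 2.4·0.5 + 0·1.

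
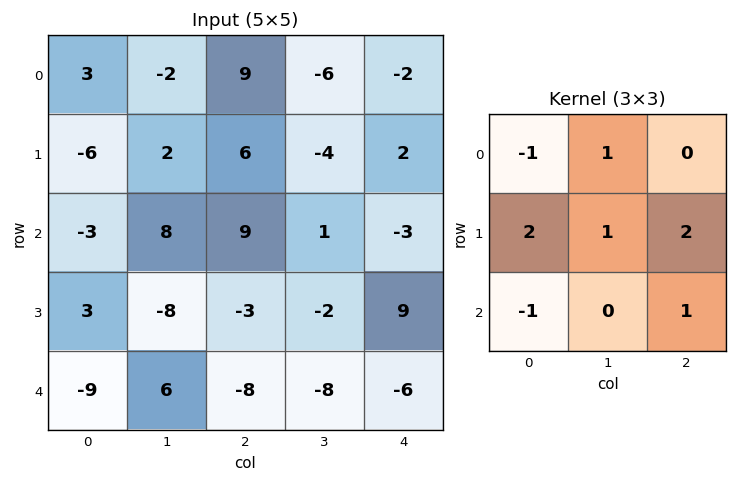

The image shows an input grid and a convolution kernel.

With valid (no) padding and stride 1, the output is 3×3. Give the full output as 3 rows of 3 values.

Output[0,0]: The receptive field on the input at this output position is [3 -2 9 / -6 2 6 / -3 8 9]. Elementwise product with the kernel and sum: 3·-1 + -2·1 + -6·2 + 2·1 + 6·2 + -3·-1 + 9·1.

9 6 -15
22 37 15
4 -36 4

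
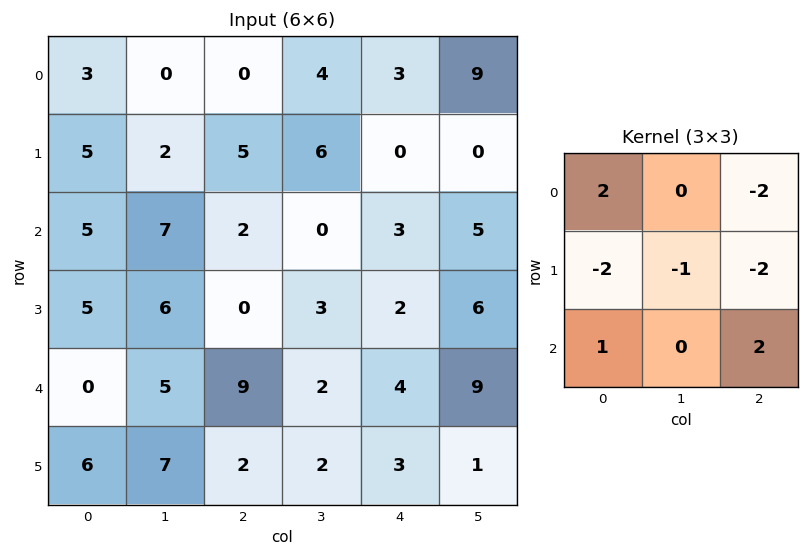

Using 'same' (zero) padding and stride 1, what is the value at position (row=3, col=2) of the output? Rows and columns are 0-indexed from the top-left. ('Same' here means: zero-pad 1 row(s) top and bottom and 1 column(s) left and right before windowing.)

The receptive field on the zero-padded input at this output position is [7 2 0 / 6 0 3 / 5 9 2]. Elementwise product with the kernel and sum: 7·2 + 0·-2 + 6·-2 + 0·-1 + 3·-2 + 5·1 + 2·2.

5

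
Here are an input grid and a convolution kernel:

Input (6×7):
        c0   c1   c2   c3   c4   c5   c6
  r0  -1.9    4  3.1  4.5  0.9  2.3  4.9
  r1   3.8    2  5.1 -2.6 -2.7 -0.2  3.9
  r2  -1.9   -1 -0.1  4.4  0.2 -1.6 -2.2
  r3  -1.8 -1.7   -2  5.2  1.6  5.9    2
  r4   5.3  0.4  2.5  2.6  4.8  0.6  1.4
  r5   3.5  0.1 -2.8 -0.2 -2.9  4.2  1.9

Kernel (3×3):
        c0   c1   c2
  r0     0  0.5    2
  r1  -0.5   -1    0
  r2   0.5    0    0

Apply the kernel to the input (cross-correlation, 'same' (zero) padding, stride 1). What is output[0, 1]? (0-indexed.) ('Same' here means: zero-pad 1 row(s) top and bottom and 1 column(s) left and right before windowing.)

-1.15

The receptive field on the zero-padded input at this output position is [0 0 0 / -1.9 4 3.1 / 3.8 2 5.1]. Elementwise product with the kernel and sum: 0·0.5 + 0·2 + -1.9·-0.5 + 4·-1 + 3.8·0.5.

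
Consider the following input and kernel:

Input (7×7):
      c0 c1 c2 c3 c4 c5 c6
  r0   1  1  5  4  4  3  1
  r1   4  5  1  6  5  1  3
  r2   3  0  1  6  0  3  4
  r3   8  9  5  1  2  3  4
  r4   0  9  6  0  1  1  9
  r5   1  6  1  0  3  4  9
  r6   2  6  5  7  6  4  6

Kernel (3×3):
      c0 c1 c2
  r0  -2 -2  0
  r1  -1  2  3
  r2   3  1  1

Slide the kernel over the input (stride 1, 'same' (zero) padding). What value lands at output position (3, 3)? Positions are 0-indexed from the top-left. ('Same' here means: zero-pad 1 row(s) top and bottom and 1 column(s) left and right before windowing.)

The receptive field on the zero-padded input at this output position is [1 6 0 / 5 1 2 / 6 0 1]. Elementwise product with the kernel and sum: 1·-2 + 6·-2 + 5·-1 + 1·2 + 2·3 + 6·3 + 0·1 + 1·1.

8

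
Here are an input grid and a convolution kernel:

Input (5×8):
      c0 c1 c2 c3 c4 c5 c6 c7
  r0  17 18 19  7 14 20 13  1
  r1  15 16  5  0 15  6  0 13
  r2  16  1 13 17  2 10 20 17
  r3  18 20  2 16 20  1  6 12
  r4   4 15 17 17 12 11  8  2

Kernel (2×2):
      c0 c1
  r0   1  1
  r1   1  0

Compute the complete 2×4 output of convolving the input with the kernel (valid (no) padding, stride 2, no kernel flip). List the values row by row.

Output[0,0]: The receptive field on the input at this output position is [17 18 / 15 16]. Elementwise product with the kernel and sum: 17·1 + 18·1 + 15·1.
Output[0,1]: The receptive field on the input at this output position is [19 7 / 5 0]. Elementwise product with the kernel and sum: 19·1 + 7·1 + 5·1.

50 31 49 14
35 32 32 43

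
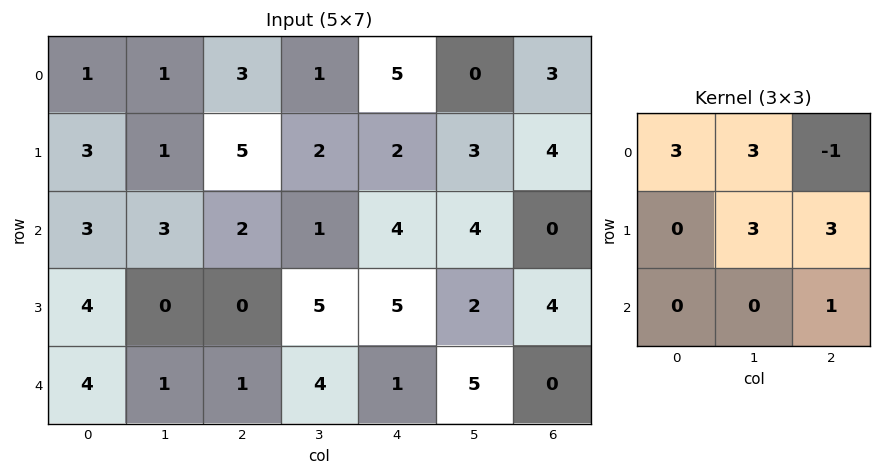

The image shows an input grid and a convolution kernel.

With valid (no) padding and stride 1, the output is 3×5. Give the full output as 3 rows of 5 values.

23 33 23 37 33
22 30 39 35 27
17 33 36 37 42

Output[0,0]: The receptive field on the input at this output position is [1 1 3 / 3 1 5 / 3 3 2]. Elementwise product with the kernel and sum: 1·3 + 1·3 + 3·-1 + 1·3 + 5·3 + 2·1.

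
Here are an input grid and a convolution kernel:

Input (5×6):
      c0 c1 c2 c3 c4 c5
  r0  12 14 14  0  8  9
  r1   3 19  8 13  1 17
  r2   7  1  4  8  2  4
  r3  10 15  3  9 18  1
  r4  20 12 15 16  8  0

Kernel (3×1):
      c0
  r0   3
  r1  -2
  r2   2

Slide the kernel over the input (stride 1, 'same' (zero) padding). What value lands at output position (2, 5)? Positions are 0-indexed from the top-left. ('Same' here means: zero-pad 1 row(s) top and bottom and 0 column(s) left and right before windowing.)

The receptive field on the zero-padded input at this output position is [17 / 4 / 1]. Elementwise product with the kernel and sum: 17·3 + 4·-2 + 1·2.

45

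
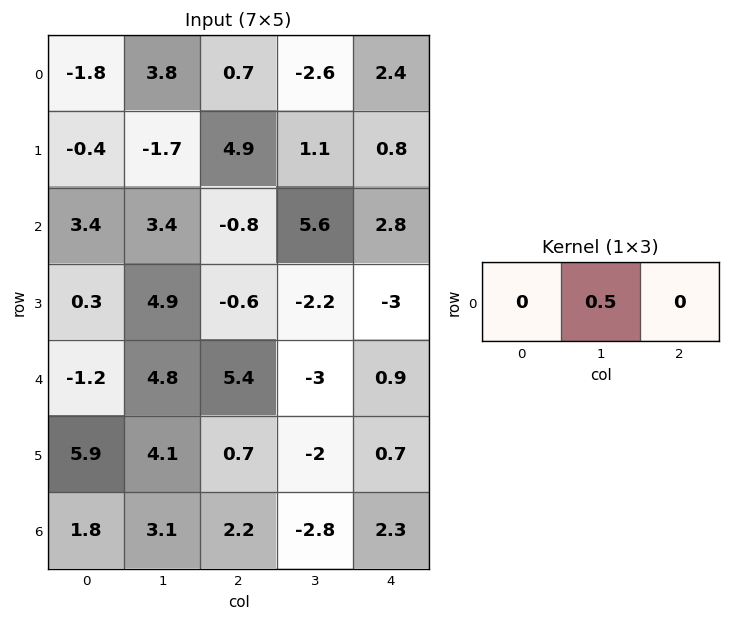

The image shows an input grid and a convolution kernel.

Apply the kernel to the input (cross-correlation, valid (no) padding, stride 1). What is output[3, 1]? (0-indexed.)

-0.3

The receptive field on the input at this output position is [4.9 -0.6 -2.2]. Elementwise product with the kernel and sum: -0.6·0.5.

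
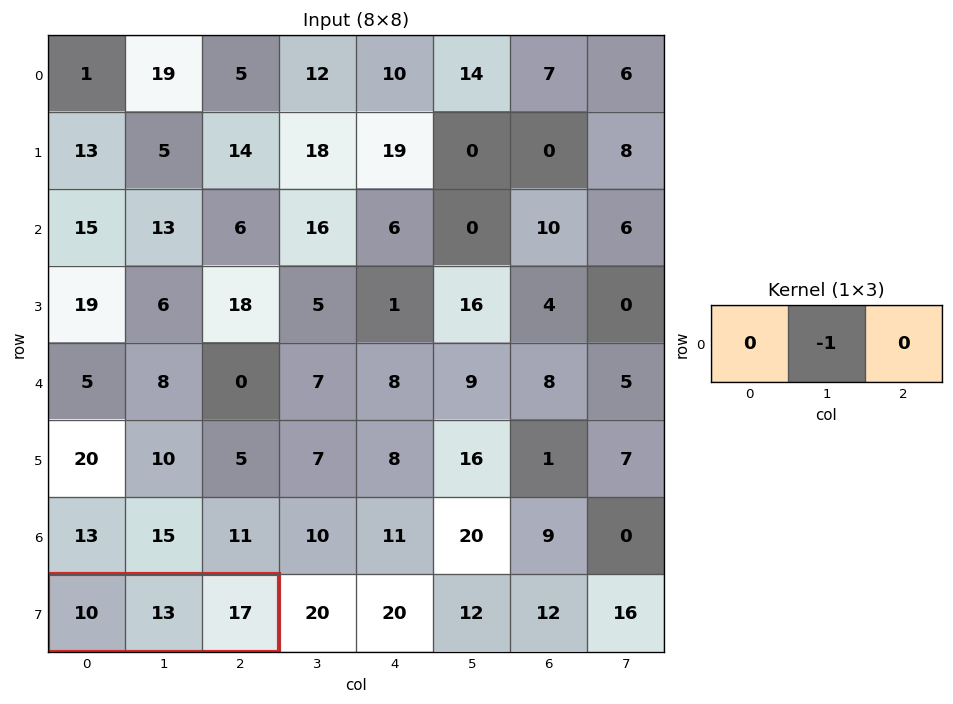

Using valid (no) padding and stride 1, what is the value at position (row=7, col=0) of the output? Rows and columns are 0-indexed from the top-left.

-13

The receptive field on the input at this output position is [10 13 17]. Elementwise product with the kernel and sum: 13·-1.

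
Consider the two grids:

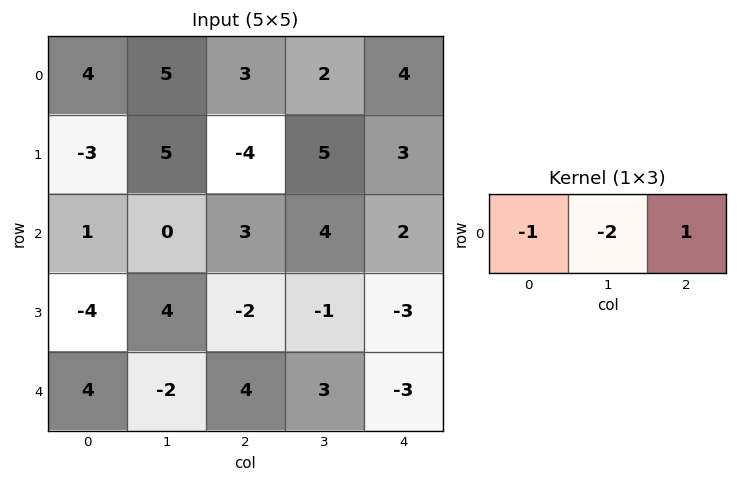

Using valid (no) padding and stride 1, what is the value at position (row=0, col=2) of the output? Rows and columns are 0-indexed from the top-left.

The receptive field on the input at this output position is [3 2 4]. Elementwise product with the kernel and sum: 3·-1 + 2·-2 + 4·1.

-3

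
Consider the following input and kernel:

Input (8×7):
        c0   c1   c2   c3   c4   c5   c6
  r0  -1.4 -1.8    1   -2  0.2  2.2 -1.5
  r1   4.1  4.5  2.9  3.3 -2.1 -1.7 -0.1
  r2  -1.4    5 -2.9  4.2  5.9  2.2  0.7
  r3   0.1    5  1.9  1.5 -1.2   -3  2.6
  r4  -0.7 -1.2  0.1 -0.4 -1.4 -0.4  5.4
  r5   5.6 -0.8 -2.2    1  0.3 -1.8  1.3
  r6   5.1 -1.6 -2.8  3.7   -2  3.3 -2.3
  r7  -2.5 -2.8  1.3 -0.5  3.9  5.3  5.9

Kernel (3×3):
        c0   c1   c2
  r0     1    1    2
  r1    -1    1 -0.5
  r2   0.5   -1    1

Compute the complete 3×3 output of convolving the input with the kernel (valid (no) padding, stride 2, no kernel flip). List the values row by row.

-10.85 1.1 1.3
2.7 12.35 11.5
-5.65 -7.15 -0.35

Output[0,0]: The receptive field on the input at this output position is [-1.4 -1.8 1 / 4.1 4.5 2.9 / -1.4 5 -2.9]. Elementwise product with the kernel and sum: -1.4·1 + -1.8·1 + 1·2 + 4.1·-1 + 4.5·1 + 2.9·-0.5 + -1.4·0.5 + 5·-1 + -2.9·1.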